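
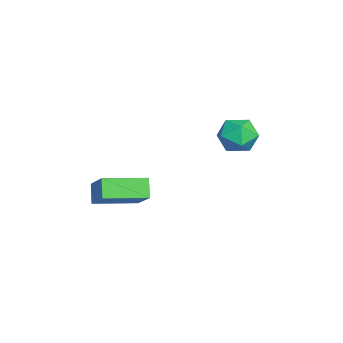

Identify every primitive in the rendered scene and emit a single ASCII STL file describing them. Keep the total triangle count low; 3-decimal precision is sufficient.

solid 
facet normal -0.742 -0.262 -0.617
outer loop
vertex -1.186 -2.953 2.888
vertex -1.57 -1.402 2.691
vertex -0.66 -2.906 2.235
endloop
endfacet
facet normal 0.238 -0.963 0.123
outer loop
vertex 0.61 -2.458 3.289
vertex -1.186 -2.953 2.888
vertex -0.66 -2.906 2.235
endloop
endfacet
facet normal -0.742 -0.262 -0.617
outer loop
vertex -0.66 -2.906 2.235
vertex -1.57 -1.402 2.691
vertex -1.044 -1.355 2.038
endloop
endfacet
facet normal 0.626 0.056 -0.778
outer loop
vertex -1.044 -1.355 2.038
vertex 0.61 -2.458 3.289
vertex -0.66 -2.906 2.235
endloop
endfacet
facet normal -0.626 -0.056 0.778
outer loop
vertex -1.186 -2.953 2.888
vertex -0.3 -0.954 3.745
vertex -1.57 -1.402 2.691
endloop
endfacet
facet normal 0.238 -0.963 0.123
outer loop
vertex 0.084 -2.505 3.942
vertex -1.186 -2.953 2.888
vertex 0.61 -2.458 3.289
endloop
endfacet
facet normal -0.626 -0.056 0.778
outer loop
vertex 0.084 -2.505 3.942
vertex -0.3 -0.954 3.745
vertex -1.186 -2.953 2.888
endloop
endfacet
facet normal -0.238 0.963 -0.123
outer loop
vertex -1.57 -1.402 2.691
vertex -0.3 -0.954 3.745
vertex -1.044 -1.355 2.038
endloop
endfacet
facet normal 0.626 0.056 -0.778
outer loop
vertex 0.226 -0.907 3.092
vertex 0.61 -2.458 3.289
vertex -1.044 -1.355 2.038
endloop
endfacet
facet normal -0.238 0.963 -0.123
outer loop
vertex -1.044 -1.355 2.038
vertex -0.3 -0.954 3.745
vertex 0.226 -0.907 3.092
endloop
endfacet
facet normal 0.742 0.262 0.617
outer loop
vertex 0.226 -0.907 3.092
vertex 0.084 -2.505 3.942
vertex 0.61 -2.458 3.289
endloop
endfacet
facet normal 0.742 0.262 0.617
outer loop
vertex -0.3 -0.954 3.745
vertex 0.084 -2.505 3.942
vertex 0.226 -0.907 3.092
endloop
endfacet
facet normal 0.021 0.929 -0.370
outer loop
vertex -3.605 2.488 3.191
vertex -4.322 2.664 3.592
vertex -3.584 2.799 3.972
endloop
endfacet
facet normal 0.682 0.673 -0.286
outer loop
vertex -3.605 2.488 3.191
vertex -3.584 2.799 3.972
vertex -3.062 2.177 3.753
endloop
endfacet
facet normal 0.738 0.077 -0.671
outer loop
vertex -3.605 2.488 3.191
vertex -3.062 2.177 3.753
vertex -3.477 1.658 3.237
endloop
endfacet
facet normal 0.112 -0.038 -0.993
outer loop
vertex -3.605 2.488 3.191
vertex -3.477 1.658 3.237
vertex -4.256 1.959 3.138
endloop
endfacet
facet normal -0.331 0.489 -0.807
outer loop
vertex -3.605 2.488 3.191
vertex -4.256 1.959 3.138
vertex -4.322 2.664 3.592
endloop
endfacet
facet normal 0.766 0.502 0.402
outer loop
vertex -3.062 2.177 3.753
vertex -3.584 2.799 3.972
vertex -3.444 2.161 4.502
endloop
endfacet
facet normal -0.304 0.915 0.265
outer loop
vertex -3.584 2.799 3.972
vertex -4.322 2.664 3.592
vertex -4.223 2.462 4.403
endloop
endfacet
facet normal -0.874 0.202 -0.441
outer loop
vertex -4.322 2.664 3.592
vertex -4.256 1.959 3.138
vertex -4.638 1.943 3.887
endloop
endfacet
facet normal -0.157 -0.651 -0.742
outer loop
vertex -4.256 1.959 3.138
vertex -3.477 1.658 3.237
vertex -4.116 1.321 3.668
endloop
endfacet
facet normal 0.857 -0.466 -0.221
outer loop
vertex -3.477 1.658 3.237
vertex -3.062 2.177 3.753
vertex -3.378 1.456 4.048
endloop
endfacet
facet normal -0.112 0.038 0.993
outer loop
vertex -4.095 1.632 4.449
vertex -3.444 2.161 4.502
vertex -4.223 2.462 4.403
endloop
endfacet
facet normal -0.738 -0.077 0.671
outer loop
vertex -4.095 1.632 4.449
vertex -4.223 2.462 4.403
vertex -4.638 1.943 3.887
endloop
endfacet
facet normal -0.682 -0.673 0.286
outer loop
vertex -4.095 1.632 4.449
vertex -4.638 1.943 3.887
vertex -4.116 1.321 3.668
endloop
endfacet
facet normal -0.021 -0.929 0.370
outer loop
vertex -4.095 1.632 4.449
vertex -4.116 1.321 3.668
vertex -3.378 1.456 4.048
endloop
endfacet
facet normal 0.331 -0.489 0.807
outer loop
vertex -4.095 1.632 4.449
vertex -3.378 1.456 4.048
vertex -3.444 2.161 4.502
endloop
endfacet
facet normal 0.157 0.651 0.742
outer loop
vertex -4.223 2.462 4.403
vertex -3.444 2.161 4.502
vertex -3.584 2.799 3.972
endloop
endfacet
facet normal -0.857 0.466 0.221
outer loop
vertex -4.638 1.943 3.887
vertex -4.223 2.462 4.403
vertex -4.322 2.664 3.592
endloop
endfacet
facet normal -0.766 -0.502 -0.402
outer loop
vertex -4.116 1.321 3.668
vertex -4.638 1.943 3.887
vertex -4.256 1.959 3.138
endloop
endfacet
facet normal 0.304 -0.915 -0.265
outer loop
vertex -3.378 1.456 4.048
vertex -4.116 1.321 3.668
vertex -3.477 1.658 3.237
endloop
endfacet
facet normal 0.874 -0.202 0.441
outer loop
vertex -3.444 2.161 4.502
vertex -3.378 1.456 4.048
vertex -3.062 2.177 3.753
endloop
endfacet

endsolid


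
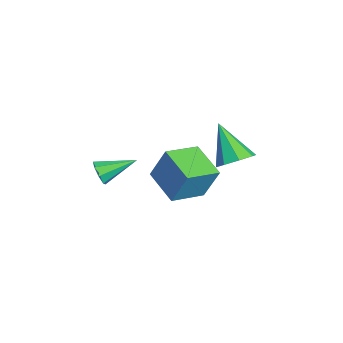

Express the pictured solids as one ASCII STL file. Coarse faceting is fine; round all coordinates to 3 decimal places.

solid 
facet normal -0.490 0.841 -0.229
outer loop
vertex -0.249 0.514 -0.863
vertex 1.303 1.257 -1.456
vertex -0.566 -0.111 -2.478
endloop
endfacet
facet normal -0.853 -0.408 0.325
outer loop
vertex 0.277 -1.557 -2.084
vertex -0.249 0.514 -0.863
vertex -0.566 -0.111 -2.478
endloop
endfacet
facet normal -0.490 0.841 -0.229
outer loop
vertex -0.566 -0.111 -2.478
vertex 1.303 1.257 -1.456
vertex 0.986 0.633 -3.07
endloop
endfacet
facet normal -0.180 -0.355 -0.917
outer loop
vertex 0.986 0.633 -3.07
vertex 0.277 -1.557 -2.084
vertex -0.566 -0.111 -2.478
endloop
endfacet
facet normal 0.180 0.355 0.917
outer loop
vertex -0.249 0.514 -0.863
vertex 2.146 -0.189 -1.062
vertex 1.303 1.257 -1.456
endloop
endfacet
facet normal -0.853 -0.408 0.325
outer loop
vertex 0.594 -0.933 -0.47
vertex -0.249 0.514 -0.863
vertex 0.277 -1.557 -2.084
endloop
endfacet
facet normal 0.180 0.354 0.918
outer loop
vertex 0.594 -0.933 -0.47
vertex 2.146 -0.189 -1.062
vertex -0.249 0.514 -0.863
endloop
endfacet
facet normal 0.853 0.408 -0.325
outer loop
vertex 1.303 1.257 -1.456
vertex 2.146 -0.189 -1.062
vertex 0.986 0.633 -3.07
endloop
endfacet
facet normal -0.181 -0.355 -0.917
outer loop
vertex 1.829 -0.814 -2.677
vertex 0.277 -1.557 -2.084
vertex 0.986 0.633 -3.07
endloop
endfacet
facet normal 0.853 0.408 -0.325
outer loop
vertex 0.986 0.633 -3.07
vertex 2.146 -0.189 -1.062
vertex 1.829 -0.814 -2.677
endloop
endfacet
facet normal 0.490 -0.841 0.229
outer loop
vertex 1.829 -0.814 -2.677
vertex 0.594 -0.933 -0.47
vertex 0.277 -1.557 -2.084
endloop
endfacet
facet normal 0.490 -0.841 0.229
outer loop
vertex 2.146 -0.189 -1.062
vertex 0.594 -0.933 -0.47
vertex 1.829 -0.814 -2.677
endloop
endfacet
facet normal 0.587 0.291 -0.755
outer loop
vertex -0.147 2.832 -1.578
vertex -0.521 2.187 -2.117
vertex -0.712 3.067 -1.927
endloop
endfacet
facet normal -0.119 0.723 0.680
outer loop
vertex -0.147 2.832 -1.578
vertex -0.712 3.067 -1.927
vertex -1.759 1.573 -0.523
endloop
endfacet
facet normal 0.587 0.291 -0.756
outer loop
vertex -0.712 3.067 -1.927
vertex -0.521 2.187 -2.117
vertex -1.165 2.786 -2.387
endloop
endfacet
facet normal -0.675 0.698 0.239
outer loop
vertex -0.712 3.067 -1.927
vertex -1.165 2.786 -2.387
vertex -1.759 1.573 -0.523
endloop
endfacet
facet normal 0.587 0.291 -0.755
outer loop
vertex -1.165 2.786 -2.387
vertex -0.521 2.187 -2.117
vertex -1.241 2.155 -2.689
endloop
endfacet
facet normal -0.964 0.201 -0.177
outer loop
vertex -1.165 2.786 -2.387
vertex -1.241 2.155 -2.689
vertex -1.759 1.573 -0.523
endloop
endfacet
facet normal 0.587 0.291 -0.755
outer loop
vertex -1.241 2.155 -2.689
vertex -0.521 2.187 -2.117
vertex -0.895 1.542 -2.656
endloop
endfacet
facet normal -0.816 -0.478 -0.324
outer loop
vertex -1.241 2.155 -2.689
vertex -0.895 1.542 -2.656
vertex -1.759 1.573 -0.523
endloop
endfacet
facet normal 0.587 0.291 -0.756
outer loop
vertex -0.895 1.542 -2.656
vertex -0.521 2.187 -2.117
vertex -0.33 1.307 -2.308
endloop
endfacet
facet normal -0.320 -0.940 -0.116
outer loop
vertex -0.895 1.542 -2.656
vertex -0.33 1.307 -2.308
vertex -1.759 1.573 -0.523
endloop
endfacet
facet normal 0.588 0.291 -0.755
outer loop
vertex -0.33 1.307 -2.308
vertex -0.521 2.187 -2.117
vertex 0.123 1.588 -1.847
endloop
endfacet
facet normal 0.236 -0.915 0.326
outer loop
vertex -0.33 1.307 -2.308
vertex 0.123 1.588 -1.847
vertex -1.759 1.573 -0.523
endloop
endfacet
facet normal 0.587 0.291 -0.755
outer loop
vertex 0.123 1.588 -1.847
vertex -0.521 2.187 -2.117
vertex 0.199 2.219 -1.545
endloop
endfacet
facet normal 0.525 -0.418 0.741
outer loop
vertex 0.123 1.588 -1.847
vertex 0.199 2.219 -1.545
vertex -1.759 1.573 -0.523
endloop
endfacet
facet normal 0.587 0.291 -0.755
outer loop
vertex 0.199 2.219 -1.545
vertex -0.521 2.187 -2.117
vertex -0.147 2.832 -1.578
endloop
endfacet
facet normal 0.378 0.261 0.888
outer loop
vertex 0.199 2.219 -1.545
vertex -0.147 2.832 -1.578
vertex -1.759 1.573 -0.523
endloop
endfacet
facet normal 0.058 -0.928 -0.368
outer loop
vertex 1.469 -3.503 -1.686
vertex 1.228 -3.734 -1.141
vertex 0.98 -3.53 -1.695
endloop
endfacet
facet normal -0.022 0.654 -0.756
outer loop
vertex 1.469 -3.503 -1.686
vertex 0.98 -3.53 -1.695
vertex 1.132 -2.166 -0.519
endloop
endfacet
facet normal 0.056 -0.929 -0.367
outer loop
vertex 0.98 -3.53 -1.695
vertex 1.228 -3.734 -1.141
vertex 0.636 -3.676 -1.378
endloop
endfacet
facet normal -0.689 0.516 -0.510
outer loop
vertex 0.98 -3.53 -1.695
vertex 0.636 -3.676 -1.378
vertex 1.132 -2.166 -0.519
endloop
endfacet
facet normal 0.056 -0.928 -0.367
outer loop
vertex 0.636 -3.676 -1.378
vertex 1.228 -3.734 -1.141
vertex 0.638 -3.856 -0.923
endloop
endfacet
facet normal -0.961 0.256 0.105
outer loop
vertex 0.636 -3.676 -1.378
vertex 0.638 -3.856 -0.923
vertex 1.132 -2.166 -0.519
endloop
endfacet
facet normal 0.056 -0.928 -0.368
outer loop
vertex 0.638 -3.856 -0.923
vertex 1.228 -3.734 -1.141
vertex 0.986 -3.965 -0.595
endloop
endfacet
facet normal -0.682 0.024 0.731
outer loop
vertex 0.638 -3.856 -0.923
vertex 0.986 -3.965 -0.595
vertex 1.132 -2.166 -0.519
endloop
endfacet
facet normal 0.055 -0.928 -0.368
outer loop
vertex 0.986 -3.965 -0.595
vertex 1.228 -3.734 -1.141
vertex 1.475 -3.939 -0.587
endloop
endfacet
facet normal -0.014 -0.041 0.999
outer loop
vertex 0.986 -3.965 -0.595
vertex 1.475 -3.939 -0.587
vertex 1.132 -2.166 -0.519
endloop
endfacet
facet normal 0.056 -0.928 -0.368
outer loop
vertex 1.475 -3.939 -0.587
vertex 1.228 -3.734 -1.141
vertex 1.819 -3.793 -0.903
endloop
endfacet
facet normal 0.651 0.097 0.753
outer loop
vertex 1.475 -3.939 -0.587
vertex 1.819 -3.793 -0.903
vertex 1.132 -2.166 -0.519
endloop
endfacet
facet normal 0.056 -0.928 -0.369
outer loop
vertex 1.819 -3.793 -0.903
vertex 1.228 -3.734 -1.141
vertex 1.817 -3.612 -1.359
endloop
endfacet
facet normal 0.924 0.357 0.138
outer loop
vertex 1.819 -3.793 -0.903
vertex 1.817 -3.612 -1.359
vertex 1.132 -2.166 -0.519
endloop
endfacet
facet normal 0.056 -0.928 -0.369
outer loop
vertex 1.817 -3.612 -1.359
vertex 1.228 -3.734 -1.141
vertex 1.469 -3.503 -1.686
endloop
endfacet
facet normal 0.644 0.589 -0.489
outer loop
vertex 1.817 -3.612 -1.359
vertex 1.469 -3.503 -1.686
vertex 1.132 -2.166 -0.519
endloop
endfacet

endsolid


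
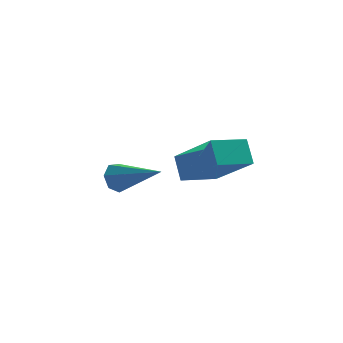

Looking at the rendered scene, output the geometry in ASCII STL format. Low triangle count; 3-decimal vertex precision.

solid 
facet normal -0.741 -0.647 0.179
outer loop
vertex 1.611 -0.842 2.527
vertex 1.32 -0.284 3.341
vertex 0.277 0.33 1.246
endloop
endfacet
facet normal 0.283 -0.542 -0.791
outer loop
vertex 1.3 1.224 0.999
vertex 1.611 -0.842 2.527
vertex 0.277 0.33 1.246
endloop
endfacet
facet normal -0.741 -0.647 0.179
outer loop
vertex 0.277 0.33 1.246
vertex 1.32 -0.284 3.341
vertex -0.014 0.889 2.06
endloop
endfacet
facet normal -0.609 0.535 -0.585
outer loop
vertex -0.014 0.889 2.06
vertex 1.3 1.224 0.999
vertex 0.277 0.33 1.246
endloop
endfacet
facet normal 0.609 -0.536 0.585
outer loop
vertex 1.611 -0.842 2.527
vertex 2.343 0.61 3.094
vertex 1.32 -0.284 3.341
endloop
endfacet
facet normal 0.283 -0.543 -0.791
outer loop
vertex 2.634 0.051 2.28
vertex 1.611 -0.842 2.527
vertex 1.3 1.224 0.999
endloop
endfacet
facet normal 0.609 -0.535 0.585
outer loop
vertex 2.634 0.051 2.28
vertex 2.343 0.61 3.094
vertex 1.611 -0.842 2.527
endloop
endfacet
facet normal -0.283 0.542 0.791
outer loop
vertex 1.32 -0.284 3.341
vertex 2.343 0.61 3.094
vertex -0.014 0.889 2.06
endloop
endfacet
facet normal -0.609 0.536 -0.585
outer loop
vertex 1.009 1.782 1.813
vertex 1.3 1.224 0.999
vertex -0.014 0.889 2.06
endloop
endfacet
facet normal -0.283 0.543 0.791
outer loop
vertex -0.014 0.889 2.06
vertex 2.343 0.61 3.094
vertex 1.009 1.782 1.813
endloop
endfacet
facet normal 0.741 0.647 -0.179
outer loop
vertex 1.009 1.782 1.813
vertex 2.634 0.051 2.28
vertex 1.3 1.224 0.999
endloop
endfacet
facet normal 0.741 0.647 -0.180
outer loop
vertex 2.343 0.61 3.094
vertex 2.634 0.051 2.28
vertex 1.009 1.782 1.813
endloop
endfacet
facet normal -0.835 0.403 -0.374
outer loop
vertex -2.16 4.192 -0.881
vertex -2.504 3.927 -0.398
vertex -2.214 4.509 -0.418
endloop
endfacet
facet normal 0.752 0.581 -0.310
outer loop
vertex -2.16 4.192 -0.881
vertex -2.214 4.509 -0.418
vertex -0.816 3.113 0.358
endloop
endfacet
facet normal -0.835 0.403 -0.373
outer loop
vertex -2.214 4.509 -0.418
vertex -2.504 3.927 -0.398
vertex -2.487 4.387 0.061
endloop
endfacet
facet normal 0.483 0.742 0.464
outer loop
vertex -2.214 4.509 -0.418
vertex -2.487 4.387 0.061
vertex -0.816 3.113 0.358
endloop
endfacet
facet normal -0.836 0.403 -0.373
outer loop
vertex -2.487 4.387 0.061
vertex -2.504 3.927 -0.398
vertex -2.772 3.919 0.194
endloop
endfacet
facet normal 0.026 0.259 0.966
outer loop
vertex -2.487 4.387 0.061
vertex -2.772 3.919 0.194
vertex -0.816 3.113 0.358
endloop
endfacet
facet normal -0.836 0.402 -0.373
outer loop
vertex -2.772 3.919 0.194
vertex -2.504 3.927 -0.398
vertex -2.855 3.457 -0.118
endloop
endfacet
facet normal -0.276 -0.503 0.819
outer loop
vertex -2.772 3.919 0.194
vertex -2.855 3.457 -0.118
vertex -0.816 3.113 0.358
endloop
endfacet
facet normal -0.836 0.403 -0.373
outer loop
vertex -2.855 3.457 -0.118
vertex -2.504 3.927 -0.398
vertex -2.674 3.349 -0.641
endloop
endfacet
facet normal -0.195 -0.972 0.133
outer loop
vertex -2.855 3.457 -0.118
vertex -2.674 3.349 -0.641
vertex -0.816 3.113 0.358
endloop
endfacet
facet normal -0.835 0.403 -0.374
outer loop
vertex -2.674 3.349 -0.641
vertex -2.504 3.927 -0.398
vertex -2.364 3.676 -0.981
endloop
endfacet
facet normal 0.208 -0.793 -0.573
outer loop
vertex -2.674 3.349 -0.641
vertex -2.364 3.676 -0.981
vertex -0.816 3.113 0.358
endloop
endfacet
facet normal -0.835 0.403 -0.374
outer loop
vertex -2.364 3.676 -0.981
vertex -2.504 3.927 -0.398
vertex -2.16 4.192 -0.881
endloop
endfacet
facet normal 0.630 -0.100 -0.770
outer loop
vertex -2.364 3.676 -0.981
vertex -2.16 4.192 -0.881
vertex -0.816 3.113 0.358
endloop
endfacet

endsolid


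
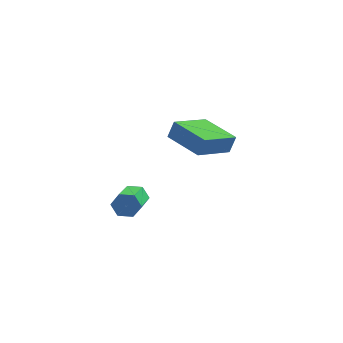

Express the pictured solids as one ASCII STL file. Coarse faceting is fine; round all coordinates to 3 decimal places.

solid 
facet normal -0.696 0.704 0.141
outer loop
vertex 2.602 1.853 -1.141
vertex 3.903 3.252 -1.699
vertex 2.324 1.757 -2.034
endloop
endfacet
facet normal -0.654 -0.703 0.279
outer loop
vertex 3.737 0.328 -2.321
vertex 2.602 1.853 -1.141
vertex 2.324 1.757 -2.034
endloop
endfacet
facet normal -0.696 0.704 0.141
outer loop
vertex 2.324 1.757 -2.034
vertex 3.903 3.252 -1.699
vertex 3.625 3.156 -2.591
endloop
endfacet
facet normal -0.296 -0.102 -0.950
outer loop
vertex 3.625 3.156 -2.591
vertex 3.737 0.328 -2.321
vertex 2.324 1.757 -2.034
endloop
endfacet
facet normal 0.297 0.103 0.949
outer loop
vertex 2.602 1.853 -1.141
vertex 5.316 1.823 -1.986
vertex 3.903 3.252 -1.699
endloop
endfacet
facet normal -0.654 -0.703 0.279
outer loop
vertex 4.015 0.424 -1.429
vertex 2.602 1.853 -1.141
vertex 3.737 0.328 -2.321
endloop
endfacet
facet normal 0.297 0.102 0.949
outer loop
vertex 4.015 0.424 -1.429
vertex 5.316 1.823 -1.986
vertex 2.602 1.853 -1.141
endloop
endfacet
facet normal 0.654 0.703 -0.279
outer loop
vertex 3.903 3.252 -1.699
vertex 5.316 1.823 -1.986
vertex 3.625 3.156 -2.591
endloop
endfacet
facet normal -0.297 -0.102 -0.949
outer loop
vertex 5.038 1.727 -2.879
vertex 3.737 0.328 -2.321
vertex 3.625 3.156 -2.591
endloop
endfacet
facet normal 0.654 0.703 -0.279
outer loop
vertex 3.625 3.156 -2.591
vertex 5.316 1.823 -1.986
vertex 5.038 1.727 -2.879
endloop
endfacet
facet normal 0.696 -0.704 -0.141
outer loop
vertex 5.038 1.727 -2.879
vertex 4.015 0.424 -1.429
vertex 3.737 0.328 -2.321
endloop
endfacet
facet normal 0.696 -0.704 -0.141
outer loop
vertex 5.316 1.823 -1.986
vertex 4.015 0.424 -1.429
vertex 5.038 1.727 -2.879
endloop
endfacet
facet normal 0.081 0.944 -0.320
outer loop
vertex 1.491 -2.038 -4.261
vertex 1.181 -1.831 -3.728
vertex 1.829 -1.886 -3.727
endloop
endfacet
facet normal 0.850 -0.234 -0.472
outer loop
vertex 1.491 -2.038 -4.261
vertex 1.829 -1.886 -3.727
vertex 1.328 -3.916 -3.625
endloop
endfacet
facet normal 0.850 -0.234 -0.472
outer loop
vertex 1.328 -3.916 -3.625
vertex 1.829 -1.886 -3.727
vertex 1.666 -3.765 -3.091
endloop
endfacet
facet normal -0.082 -0.944 0.319
outer loop
vertex 1.328 -3.916 -3.625
vertex 1.666 -3.765 -3.091
vertex 1.019 -3.709 -3.092
endloop
endfacet
facet normal 0.081 0.944 -0.320
outer loop
vertex 1.829 -1.886 -3.727
vertex 1.181 -1.831 -3.728
vertex 1.52 -1.679 -3.194
endloop
endfacet
facet normal 0.876 0.085 0.475
outer loop
vertex 1.829 -1.886 -3.727
vertex 1.52 -1.679 -3.194
vertex 1.666 -3.765 -3.091
endloop
endfacet
facet normal 0.876 0.085 0.475
outer loop
vertex 1.666 -3.765 -3.091
vertex 1.52 -1.679 -3.194
vertex 1.357 -3.558 -2.558
endloop
endfacet
facet normal -0.082 -0.944 0.319
outer loop
vertex 1.666 -3.765 -3.091
vertex 1.357 -3.558 -2.558
vertex 1.019 -3.709 -3.092
endloop
endfacet
facet normal 0.081 0.944 -0.320
outer loop
vertex 1.52 -1.679 -3.194
vertex 1.181 -1.831 -3.728
vertex 0.872 -1.624 -3.195
endloop
endfacet
facet normal 0.026 0.319 0.948
outer loop
vertex 1.52 -1.679 -3.194
vertex 0.872 -1.624 -3.195
vertex 1.357 -3.558 -2.558
endloop
endfacet
facet normal 0.026 0.319 0.948
outer loop
vertex 1.357 -3.558 -2.558
vertex 0.872 -1.624 -3.195
vertex 0.709 -3.502 -2.559
endloop
endfacet
facet normal -0.082 -0.944 0.319
outer loop
vertex 1.357 -3.558 -2.558
vertex 0.709 -3.502 -2.559
vertex 1.019 -3.709 -3.092
endloop
endfacet
facet normal 0.082 0.944 -0.319
outer loop
vertex 0.872 -1.624 -3.195
vertex 1.181 -1.831 -3.728
vertex 0.534 -1.775 -3.729
endloop
endfacet
facet normal -0.850 0.234 0.472
outer loop
vertex 0.872 -1.624 -3.195
vertex 0.534 -1.775 -3.729
vertex 0.709 -3.502 -2.559
endloop
endfacet
facet normal -0.850 0.233 0.472
outer loop
vertex 0.709 -3.502 -2.559
vertex 0.534 -1.775 -3.729
vertex 0.371 -3.654 -3.093
endloop
endfacet
facet normal -0.081 -0.944 0.320
outer loop
vertex 0.709 -3.502 -2.559
vertex 0.371 -3.654 -3.093
vertex 1.019 -3.709 -3.092
endloop
endfacet
facet normal 0.082 0.944 -0.319
outer loop
vertex 0.534 -1.775 -3.729
vertex 1.181 -1.831 -3.728
vertex 0.843 -1.982 -4.262
endloop
endfacet
facet normal -0.876 -0.085 -0.475
outer loop
vertex 0.534 -1.775 -3.729
vertex 0.843 -1.982 -4.262
vertex 0.371 -3.654 -3.093
endloop
endfacet
facet normal -0.876 -0.085 -0.475
outer loop
vertex 0.371 -3.654 -3.093
vertex 0.843 -1.982 -4.262
vertex 0.68 -3.861 -3.626
endloop
endfacet
facet normal -0.081 -0.944 0.320
outer loop
vertex 0.371 -3.654 -3.093
vertex 0.68 -3.861 -3.626
vertex 1.019 -3.709 -3.092
endloop
endfacet
facet normal 0.082 0.944 -0.319
outer loop
vertex 0.843 -1.982 -4.262
vertex 1.181 -1.831 -3.728
vertex 1.491 -2.038 -4.261
endloop
endfacet
facet normal -0.026 -0.318 -0.948
outer loop
vertex 0.843 -1.982 -4.262
vertex 1.491 -2.038 -4.261
vertex 0.68 -3.861 -3.626
endloop
endfacet
facet normal -0.026 -0.319 -0.948
outer loop
vertex 0.68 -3.861 -3.626
vertex 1.491 -2.038 -4.261
vertex 1.328 -3.916 -3.625
endloop
endfacet
facet normal -0.081 -0.944 0.320
outer loop
vertex 0.68 -3.861 -3.626
vertex 1.328 -3.916 -3.625
vertex 1.019 -3.709 -3.092
endloop
endfacet

endsolid


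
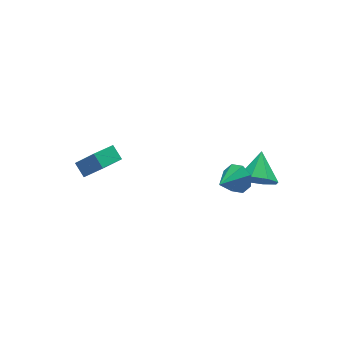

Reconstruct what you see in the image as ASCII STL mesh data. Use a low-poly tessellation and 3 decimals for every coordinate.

solid 
facet normal -0.469 0.460 -0.754
outer loop
vertex -4.845 2.46 0.024
vertex -3.595 3.033 -0.404
vertex -4.698 1.745 -0.503
endloop
endfacet
facet normal -0.868 -0.398 0.297
outer loop
vertex -3.985 1.047 0.644
vertex -4.845 2.46 0.024
vertex -4.698 1.745 -0.503
endloop
endfacet
facet normal -0.469 0.460 -0.754
outer loop
vertex -4.698 1.745 -0.503
vertex -3.595 3.033 -0.404
vertex -3.448 2.318 -0.931
endloop
endfacet
facet normal 0.164 -0.794 -0.585
outer loop
vertex -3.448 2.318 -0.931
vertex -3.985 1.047 0.644
vertex -4.698 1.745 -0.503
endloop
endfacet
facet normal -0.164 0.794 0.585
outer loop
vertex -4.845 2.46 0.024
vertex -2.882 2.335 0.743
vertex -3.595 3.033 -0.404
endloop
endfacet
facet normal -0.868 -0.398 0.297
outer loop
vertex -4.132 1.762 1.171
vertex -4.845 2.46 0.024
vertex -3.985 1.047 0.644
endloop
endfacet
facet normal -0.164 0.794 0.585
outer loop
vertex -4.132 1.762 1.171
vertex -2.882 2.335 0.743
vertex -4.845 2.46 0.024
endloop
endfacet
facet normal 0.868 0.398 -0.297
outer loop
vertex -3.595 3.033 -0.404
vertex -2.882 2.335 0.743
vertex -3.448 2.318 -0.931
endloop
endfacet
facet normal 0.164 -0.794 -0.585
outer loop
vertex -2.735 1.62 0.216
vertex -3.985 1.047 0.644
vertex -3.448 2.318 -0.931
endloop
endfacet
facet normal 0.868 0.398 -0.297
outer loop
vertex -3.448 2.318 -0.931
vertex -2.882 2.335 0.743
vertex -2.735 1.62 0.216
endloop
endfacet
facet normal 0.469 -0.460 0.754
outer loop
vertex -2.735 1.62 0.216
vertex -4.132 1.762 1.171
vertex -3.985 1.047 0.644
endloop
endfacet
facet normal 0.469 -0.460 0.754
outer loop
vertex -2.882 2.335 0.743
vertex -4.132 1.762 1.171
vertex -2.735 1.62 0.216
endloop
endfacet
facet normal -0.490 -0.694 -0.528
outer loop
vertex 3.062 -3.625 0.864
vertex 2.293 -2.936 0.672
vertex 3.188 -3.203 0.192
endloop
endfacet
facet normal 0.988 -0.075 0.138
outer loop
vertex 3.062 -3.625 0.864
vertex 3.188 -3.203 0.192
vertex 3.107 -1.784 1.548
endloop
endfacet
facet normal -0.490 -0.693 -0.528
outer loop
vertex 3.188 -3.203 0.192
vertex 2.293 -2.936 0.672
vertex 2.79 -2.624 -0.199
endloop
endfacet
facet normal 0.867 0.370 -0.335
outer loop
vertex 3.188 -3.203 0.192
vertex 2.79 -2.624 -0.199
vertex 3.107 -1.784 1.548
endloop
endfacet
facet normal -0.490 -0.694 -0.528
outer loop
vertex 2.79 -2.624 -0.199
vertex 2.293 -2.936 0.672
vertex 2.101 -2.228 -0.08
endloop
endfacet
facet normal 0.383 0.803 -0.456
outer loop
vertex 2.79 -2.624 -0.199
vertex 2.101 -2.228 -0.08
vertex 3.107 -1.784 1.548
endloop
endfacet
facet normal -0.490 -0.694 -0.528
outer loop
vertex 2.101 -2.228 -0.08
vertex 2.293 -2.936 0.672
vertex 1.525 -2.247 0.48
endloop
endfacet
facet normal -0.181 0.971 -0.153
outer loop
vertex 2.101 -2.228 -0.08
vertex 1.525 -2.247 0.48
vertex 3.107 -1.784 1.548
endloop
endfacet
facet normal -0.490 -0.693 -0.528
outer loop
vertex 1.525 -2.247 0.48
vertex 2.293 -2.936 0.672
vertex 1.398 -2.669 1.152
endloop
endfacet
facet normal -0.493 0.776 0.394
outer loop
vertex 1.525 -2.247 0.48
vertex 1.398 -2.669 1.152
vertex 3.107 -1.784 1.548
endloop
endfacet
facet normal -0.490 -0.694 -0.527
outer loop
vertex 1.398 -2.669 1.152
vertex 2.293 -2.936 0.672
vertex 1.796 -3.247 1.543
endloop
endfacet
facet normal -0.372 0.330 0.867
outer loop
vertex 1.398 -2.669 1.152
vertex 1.796 -3.247 1.543
vertex 3.107 -1.784 1.548
endloop
endfacet
facet normal -0.491 -0.694 -0.528
outer loop
vertex 1.796 -3.247 1.543
vertex 2.293 -2.936 0.672
vertex 2.485 -3.643 1.423
endloop
endfacet
facet normal 0.112 -0.104 0.988
outer loop
vertex 1.796 -3.247 1.543
vertex 2.485 -3.643 1.423
vertex 3.107 -1.784 1.548
endloop
endfacet
facet normal -0.490 -0.694 -0.528
outer loop
vertex 2.485 -3.643 1.423
vertex 2.293 -2.936 0.672
vertex 3.062 -3.625 0.864
endloop
endfacet
facet normal 0.674 -0.272 0.687
outer loop
vertex 2.485 -3.643 1.423
vertex 3.062 -3.625 0.864
vertex 3.107 -1.784 1.548
endloop
endfacet
facet normal 0.809 0.383 -0.446
outer loop
vertex 1.507 -3.758 2.339
vertex 1.025 -3.32 1.841
vertex 1.369 -3.192 2.574
endloop
endfacet
facet normal 0.127 -0.354 0.927
outer loop
vertex 1.507 -3.758 2.339
vertex 1.369 -3.192 2.574
vertex -0.205 -3.9 2.519
endloop
endfacet
facet normal 0.810 0.380 -0.447
outer loop
vertex 1.369 -3.192 2.574
vertex 1.025 -3.32 1.841
vertex 1.031 -2.701 2.378
endloop
endfacet
facet normal -0.156 0.272 0.950
outer loop
vertex 1.369 -3.192 2.574
vertex 1.031 -2.701 2.378
vertex -0.205 -3.9 2.519
endloop
endfacet
facet normal 0.809 0.380 -0.447
outer loop
vertex 1.031 -2.701 2.378
vertex 1.025 -3.32 1.841
vertex 0.689 -2.573 1.868
endloop
endfacet
facet normal -0.557 0.637 0.533
outer loop
vertex 1.031 -2.701 2.378
vertex 0.689 -2.573 1.868
vertex -0.205 -3.9 2.519
endloop
endfacet
facet normal 0.810 0.380 -0.447
outer loop
vertex 0.689 -2.573 1.868
vertex 1.025 -3.32 1.841
vertex 0.544 -2.882 1.342
endloop
endfacet
facet normal -0.844 0.530 -0.079
outer loop
vertex 0.689 -2.573 1.868
vertex 0.544 -2.882 1.342
vertex -0.205 -3.9 2.519
endloop
endfacet
facet normal 0.810 0.381 -0.446
outer loop
vertex 0.544 -2.882 1.342
vertex 1.025 -3.32 1.841
vertex 0.681 -3.448 1.107
endloop
endfacet
facet normal -0.849 0.014 -0.528
outer loop
vertex 0.544 -2.882 1.342
vertex 0.681 -3.448 1.107
vertex -0.205 -3.9 2.519
endloop
endfacet
facet normal 0.810 0.381 -0.446
outer loop
vertex 0.681 -3.448 1.107
vertex 1.025 -3.32 1.841
vertex 1.02 -3.939 1.303
endloop
endfacet
facet normal -0.567 -0.612 -0.552
outer loop
vertex 0.681 -3.448 1.107
vertex 1.02 -3.939 1.303
vertex -0.205 -3.9 2.519
endloop
endfacet
facet normal 0.809 0.381 -0.446
outer loop
vertex 1.02 -3.939 1.303
vertex 1.025 -3.32 1.841
vertex 1.362 -4.068 1.813
endloop
endfacet
facet normal -0.166 -0.977 -0.136
outer loop
vertex 1.02 -3.939 1.303
vertex 1.362 -4.068 1.813
vertex -0.205 -3.9 2.519
endloop
endfacet
facet normal 0.809 0.381 -0.448
outer loop
vertex 1.362 -4.068 1.813
vertex 1.025 -3.32 1.841
vertex 1.507 -3.758 2.339
endloop
endfacet
facet normal 0.122 -0.869 0.479
outer loop
vertex 1.362 -4.068 1.813
vertex 1.507 -3.758 2.339
vertex -0.205 -3.9 2.519
endloop
endfacet

endsolid


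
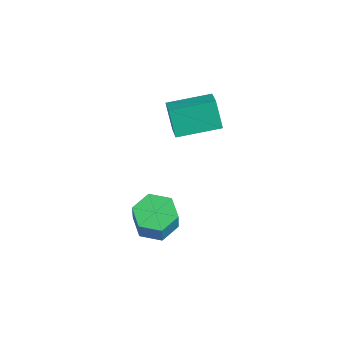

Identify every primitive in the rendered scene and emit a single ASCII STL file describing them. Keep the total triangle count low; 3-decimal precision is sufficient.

solid 
facet normal -0.856 0.309 -0.415
outer loop
vertex -2.863 -1.199 3.619
vertex -2.271 0.836 3.913
vertex -2.19 -1.194 2.233
endloop
endfacet
facet normal -0.276 -0.951 -0.137
outer loop
vertex -1.129 -1.576 2.747
vertex -2.863 -1.199 3.619
vertex -2.19 -1.194 2.233
endloop
endfacet
facet normal -0.856 0.309 -0.414
outer loop
vertex -2.19 -1.194 2.233
vertex -2.271 0.836 3.913
vertex -1.599 0.842 2.528
endloop
endfacet
facet normal 0.437 0.003 -0.899
outer loop
vertex -1.599 0.842 2.528
vertex -1.129 -1.576 2.747
vertex -2.19 -1.194 2.233
endloop
endfacet
facet normal -0.437 -0.003 0.900
outer loop
vertex -2.863 -1.199 3.619
vertex -1.21 0.454 4.427
vertex -2.271 0.836 3.913
endloop
endfacet
facet normal -0.276 -0.951 -0.138
outer loop
vertex -1.801 -1.582 4.132
vertex -2.863 -1.199 3.619
vertex -1.129 -1.576 2.747
endloop
endfacet
facet normal -0.436 -0.004 0.900
outer loop
vertex -1.801 -1.582 4.132
vertex -1.21 0.454 4.427
vertex -2.863 -1.199 3.619
endloop
endfacet
facet normal 0.276 0.951 0.138
outer loop
vertex -2.271 0.836 3.913
vertex -1.21 0.454 4.427
vertex -1.599 0.842 2.528
endloop
endfacet
facet normal 0.436 0.003 -0.900
outer loop
vertex -0.537 0.459 3.041
vertex -1.129 -1.576 2.747
vertex -1.599 0.842 2.528
endloop
endfacet
facet normal 0.276 0.951 0.138
outer loop
vertex -1.599 0.842 2.528
vertex -1.21 0.454 4.427
vertex -0.537 0.459 3.041
endloop
endfacet
facet normal 0.856 -0.309 0.414
outer loop
vertex -0.537 0.459 3.041
vertex -1.801 -1.582 4.132
vertex -1.129 -1.576 2.747
endloop
endfacet
facet normal 0.856 -0.309 0.415
outer loop
vertex -1.21 0.454 4.427
vertex -1.801 -1.582 4.132
vertex -0.537 0.459 3.041
endloop
endfacet
facet normal -0.362 0.190 -0.912
outer loop
vertex -0.032 -1.986 -2.733
vertex -0.704 -2.8 -2.636
vertex -0.996 -1.832 -2.318
endloop
endfacet
facet normal 0.207 0.971 0.121
outer loop
vertex -0.032 -1.986 -2.733
vertex -0.996 -1.832 -2.318
vertex 0.536 -2.285 -1.3
endloop
endfacet
facet normal 0.207 0.971 0.121
outer loop
vertex 0.536 -2.285 -1.3
vertex -0.996 -1.832 -2.318
vertex -0.428 -2.131 -0.886
endloop
endfacet
facet normal 0.362 -0.191 0.913
outer loop
vertex 0.536 -2.285 -1.3
vertex -0.428 -2.131 -0.886
vertex -0.136 -3.1 -1.204
endloop
endfacet
facet normal -0.361 0.191 -0.913
outer loop
vertex -0.996 -1.832 -2.318
vertex -0.704 -2.8 -2.636
vertex -1.668 -2.646 -2.222
endloop
endfacet
facet normal -0.684 0.611 0.399
outer loop
vertex -0.996 -1.832 -2.318
vertex -1.668 -2.646 -2.222
vertex -0.428 -2.131 -0.886
endloop
endfacet
facet normal -0.684 0.611 0.399
outer loop
vertex -0.428 -2.131 -0.886
vertex -1.668 -2.646 -2.222
vertex -1.099 -2.946 -0.789
endloop
endfacet
facet normal 0.363 -0.190 0.912
outer loop
vertex -0.428 -2.131 -0.886
vertex -1.099 -2.946 -0.789
vertex -0.136 -3.1 -1.204
endloop
endfacet
facet normal -0.362 0.191 -0.913
outer loop
vertex -1.668 -2.646 -2.222
vertex -0.704 -2.8 -2.636
vertex -1.376 -3.615 -2.54
endloop
endfacet
facet normal -0.891 -0.360 0.278
outer loop
vertex -1.668 -2.646 -2.222
vertex -1.376 -3.615 -2.54
vertex -1.099 -2.946 -0.789
endloop
endfacet
facet normal -0.891 -0.359 0.278
outer loop
vertex -1.099 -2.946 -0.789
vertex -1.376 -3.615 -2.54
vertex -0.808 -3.914 -1.107
endloop
endfacet
facet normal 0.363 -0.191 0.912
outer loop
vertex -1.099 -2.946 -0.789
vertex -0.808 -3.914 -1.107
vertex -0.136 -3.1 -1.204
endloop
endfacet
facet normal -0.362 0.191 -0.913
outer loop
vertex -1.376 -3.615 -2.54
vertex -0.704 -2.8 -2.636
vertex -0.412 -3.769 -2.954
endloop
endfacet
facet normal -0.207 -0.971 -0.121
outer loop
vertex -1.376 -3.615 -2.54
vertex -0.412 -3.769 -2.954
vertex -0.808 -3.914 -1.107
endloop
endfacet
facet normal -0.207 -0.971 -0.121
outer loop
vertex -0.808 -3.914 -1.107
vertex -0.412 -3.769 -2.954
vertex 0.156 -4.068 -1.522
endloop
endfacet
facet normal 0.362 -0.190 0.912
outer loop
vertex -0.808 -3.914 -1.107
vertex 0.156 -4.068 -1.522
vertex -0.136 -3.1 -1.204
endloop
endfacet
facet normal -0.363 0.190 -0.912
outer loop
vertex -0.412 -3.769 -2.954
vertex -0.704 -2.8 -2.636
vertex 0.259 -2.954 -3.051
endloop
endfacet
facet normal 0.684 -0.611 -0.399
outer loop
vertex -0.412 -3.769 -2.954
vertex 0.259 -2.954 -3.051
vertex 0.156 -4.068 -1.522
endloop
endfacet
facet normal 0.683 -0.611 -0.399
outer loop
vertex 0.156 -4.068 -1.522
vertex 0.259 -2.954 -3.051
vertex 0.828 -3.254 -1.618
endloop
endfacet
facet normal 0.361 -0.191 0.913
outer loop
vertex 0.156 -4.068 -1.522
vertex 0.828 -3.254 -1.618
vertex -0.136 -3.1 -1.204
endloop
endfacet
facet normal -0.363 0.191 -0.912
outer loop
vertex 0.259 -2.954 -3.051
vertex -0.704 -2.8 -2.636
vertex -0.032 -1.986 -2.733
endloop
endfacet
facet normal 0.891 0.359 -0.278
outer loop
vertex 0.259 -2.954 -3.051
vertex -0.032 -1.986 -2.733
vertex 0.828 -3.254 -1.618
endloop
endfacet
facet normal 0.891 0.360 -0.278
outer loop
vertex 0.828 -3.254 -1.618
vertex -0.032 -1.986 -2.733
vertex 0.536 -2.285 -1.3
endloop
endfacet
facet normal 0.362 -0.191 0.913
outer loop
vertex 0.828 -3.254 -1.618
vertex 0.536 -2.285 -1.3
vertex -0.136 -3.1 -1.204
endloop
endfacet

endsolid


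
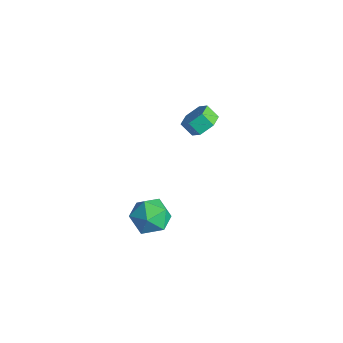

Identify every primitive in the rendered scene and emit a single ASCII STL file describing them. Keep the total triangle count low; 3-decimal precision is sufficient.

solid 
facet normal 0.622 0.353 -0.698
outer loop
vertex -3.073 2.999 -2.039
vertex -3.666 3.739 -2.193
vertex -2.969 3.81 -1.536
endloop
endfacet
facet normal 0.775 -0.402 0.487
outer loop
vertex -3.073 2.999 -2.039
vertex -2.969 3.81 -1.536
vertex -3.702 2.642 -1.333
endloop
endfacet
facet normal 0.775 -0.402 0.487
outer loop
vertex -3.702 2.642 -1.333
vertex -2.969 3.81 -1.536
vertex -3.598 3.453 -0.83
endloop
endfacet
facet normal -0.623 -0.353 0.698
outer loop
vertex -3.702 2.642 -1.333
vertex -3.598 3.453 -0.83
vertex -4.294 3.381 -1.487
endloop
endfacet
facet normal 0.622 0.353 -0.698
outer loop
vertex -2.969 3.81 -1.536
vertex -3.666 3.739 -2.193
vertex -3.562 4.55 -1.69
endloop
endfacet
facet normal 0.481 0.531 0.697
outer loop
vertex -2.969 3.81 -1.536
vertex -3.562 4.55 -1.69
vertex -3.598 3.453 -0.83
endloop
endfacet
facet normal 0.481 0.531 0.698
outer loop
vertex -3.598 3.453 -0.83
vertex -3.562 4.55 -1.69
vertex -4.191 4.192 -0.984
endloop
endfacet
facet normal -0.622 -0.354 0.698
outer loop
vertex -3.598 3.453 -0.83
vertex -4.191 4.192 -0.984
vertex -4.294 3.381 -1.487
endloop
endfacet
facet normal 0.623 0.353 -0.698
outer loop
vertex -3.562 4.55 -1.69
vertex -3.666 3.739 -2.193
vertex -4.258 4.478 -2.347
endloop
endfacet
facet normal -0.295 0.932 0.210
outer loop
vertex -3.562 4.55 -1.69
vertex -4.258 4.478 -2.347
vertex -4.191 4.192 -0.984
endloop
endfacet
facet normal -0.293 0.933 0.210
outer loop
vertex -4.191 4.192 -0.984
vertex -4.258 4.478 -2.347
vertex -4.887 4.121 -1.641
endloop
endfacet
facet normal -0.623 -0.354 0.698
outer loop
vertex -4.191 4.192 -0.984
vertex -4.887 4.121 -1.641
vertex -4.294 3.381 -1.487
endloop
endfacet
facet normal 0.623 0.353 -0.698
outer loop
vertex -4.258 4.478 -2.347
vertex -3.666 3.739 -2.193
vertex -4.362 3.667 -2.85
endloop
endfacet
facet normal -0.775 0.402 -0.487
outer loop
vertex -4.258 4.478 -2.347
vertex -4.362 3.667 -2.85
vertex -4.887 4.121 -1.641
endloop
endfacet
facet normal -0.775 0.402 -0.487
outer loop
vertex -4.887 4.121 -1.641
vertex -4.362 3.667 -2.85
vertex -4.991 3.31 -2.144
endloop
endfacet
facet normal -0.622 -0.353 0.698
outer loop
vertex -4.887 4.121 -1.641
vertex -4.991 3.31 -2.144
vertex -4.294 3.381 -1.487
endloop
endfacet
facet normal 0.622 0.354 -0.698
outer loop
vertex -4.362 3.667 -2.85
vertex -3.666 3.739 -2.193
vertex -3.769 2.928 -2.696
endloop
endfacet
facet normal -0.481 -0.531 -0.697
outer loop
vertex -4.362 3.667 -2.85
vertex -3.769 2.928 -2.696
vertex -4.991 3.31 -2.144
endloop
endfacet
facet normal -0.481 -0.531 -0.698
outer loop
vertex -4.991 3.31 -2.144
vertex -3.769 2.928 -2.696
vertex -4.398 2.57 -1.99
endloop
endfacet
facet normal -0.622 -0.353 0.698
outer loop
vertex -4.991 3.31 -2.144
vertex -4.398 2.57 -1.99
vertex -4.294 3.381 -1.487
endloop
endfacet
facet normal 0.623 0.354 -0.698
outer loop
vertex -3.769 2.928 -2.696
vertex -3.666 3.739 -2.193
vertex -3.073 2.999 -2.039
endloop
endfacet
facet normal 0.294 -0.932 -0.211
outer loop
vertex -3.769 2.928 -2.696
vertex -3.073 2.999 -2.039
vertex -4.398 2.57 -1.99
endloop
endfacet
facet normal 0.294 -0.933 -0.209
outer loop
vertex -4.398 2.57 -1.99
vertex -3.073 2.999 -2.039
vertex -3.702 2.642 -1.333
endloop
endfacet
facet normal -0.623 -0.353 0.698
outer loop
vertex -4.398 2.57 -1.99
vertex -3.702 2.642 -1.333
vertex -4.294 3.381 -1.487
endloop
endfacet
facet normal -0.861 0.508 -0.013
outer loop
vertex 1.144 -2.753 -1.753
vertex 0.699 -3.485 -0.884
vertex 1.296 -2.466 -0.577
endloop
endfacet
facet normal -0.313 0.931 -0.187
outer loop
vertex 1.144 -2.753 -1.753
vertex 1.296 -2.466 -0.577
vertex 2.214 -2.316 -1.366
endloop
endfacet
facet normal 0.009 0.651 -0.759
outer loop
vertex 1.144 -2.753 -1.753
vertex 2.214 -2.316 -1.366
vertex 2.185 -3.241 -2.16
endloop
endfacet
facet normal -0.341 0.055 -0.938
outer loop
vertex 1.144 -2.753 -1.753
vertex 2.185 -3.241 -2.16
vertex 1.249 -3.963 -1.862
endloop
endfacet
facet normal -0.878 -0.033 -0.478
outer loop
vertex 1.144 -2.753 -1.753
vertex 1.249 -3.963 -1.862
vertex 0.699 -3.485 -0.884
endloop
endfacet
facet normal 0.153 0.923 0.354
outer loop
vertex 2.214 -2.316 -1.366
vertex 1.296 -2.466 -0.577
vertex 2.431 -2.777 -0.258
endloop
endfacet
facet normal -0.734 0.238 0.636
outer loop
vertex 1.296 -2.466 -0.577
vertex 0.699 -3.485 -0.884
vertex 1.495 -3.499 0.04
endloop
endfacet
facet normal -0.761 -0.638 -0.116
outer loop
vertex 0.699 -3.485 -0.884
vertex 1.249 -3.963 -1.862
vertex 1.466 -4.424 -0.754
endloop
endfacet
facet normal 0.107 -0.495 -0.863
outer loop
vertex 1.249 -3.963 -1.862
vertex 2.185 -3.241 -2.16
vertex 2.384 -4.274 -1.543
endloop
endfacet
facet normal 0.672 0.470 -0.572
outer loop
vertex 2.185 -3.241 -2.16
vertex 2.214 -2.316 -1.366
vertex 2.981 -3.255 -1.236
endloop
endfacet
facet normal 0.341 -0.055 0.938
outer loop
vertex 2.536 -3.987 -0.367
vertex 2.431 -2.777 -0.258
vertex 1.495 -3.499 0.04
endloop
endfacet
facet normal -0.009 -0.651 0.759
outer loop
vertex 2.536 -3.987 -0.367
vertex 1.495 -3.499 0.04
vertex 1.466 -4.424 -0.754
endloop
endfacet
facet normal 0.313 -0.931 0.187
outer loop
vertex 2.536 -3.987 -0.367
vertex 1.466 -4.424 -0.754
vertex 2.384 -4.274 -1.543
endloop
endfacet
facet normal 0.861 -0.508 0.013
outer loop
vertex 2.536 -3.987 -0.367
vertex 2.384 -4.274 -1.543
vertex 2.981 -3.255 -1.236
endloop
endfacet
facet normal 0.878 0.033 0.478
outer loop
vertex 2.536 -3.987 -0.367
vertex 2.981 -3.255 -1.236
vertex 2.431 -2.777 -0.258
endloop
endfacet
facet normal -0.107 0.495 0.863
outer loop
vertex 1.495 -3.499 0.04
vertex 2.431 -2.777 -0.258
vertex 1.296 -2.466 -0.577
endloop
endfacet
facet normal -0.672 -0.470 0.572
outer loop
vertex 1.466 -4.424 -0.754
vertex 1.495 -3.499 0.04
vertex 0.699 -3.485 -0.884
endloop
endfacet
facet normal -0.153 -0.923 -0.354
outer loop
vertex 2.384 -4.274 -1.543
vertex 1.466 -4.424 -0.754
vertex 1.249 -3.963 -1.862
endloop
endfacet
facet normal 0.734 -0.238 -0.636
outer loop
vertex 2.981 -3.255 -1.236
vertex 2.384 -4.274 -1.543
vertex 2.185 -3.241 -2.16
endloop
endfacet
facet normal 0.761 0.638 0.116
outer loop
vertex 2.431 -2.777 -0.258
vertex 2.981 -3.255 -1.236
vertex 2.214 -2.316 -1.366
endloop
endfacet

endsolid


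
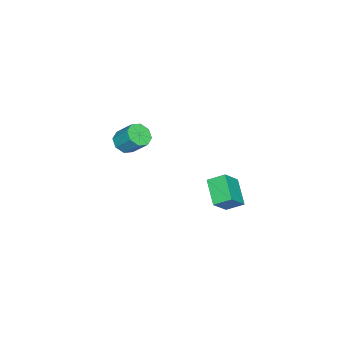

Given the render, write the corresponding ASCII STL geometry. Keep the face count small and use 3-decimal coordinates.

solid 
facet normal -0.690 0.186 -0.700
outer loop
vertex 0.339 2.685 -0.087
vertex 0.02 3.676 0.491
vertex 1.576 3.647 -1.051
endloop
endfacet
facet normal 0.268 -0.832 -0.486
outer loop
vertex 2.7 3.344 0.089
vertex 0.339 2.685 -0.087
vertex 1.576 3.647 -1.051
endloop
endfacet
facet normal -0.690 0.185 -0.700
outer loop
vertex 1.576 3.647 -1.051
vertex 0.02 3.676 0.491
vertex 1.257 4.637 -0.474
endloop
endfacet
facet normal 0.673 0.522 -0.524
outer loop
vertex 1.257 4.637 -0.474
vertex 2.7 3.344 0.089
vertex 1.576 3.647 -1.051
endloop
endfacet
facet normal -0.673 -0.522 0.524
outer loop
vertex 0.339 2.685 -0.087
vertex 1.144 3.373 1.631
vertex 0.02 3.676 0.491
endloop
endfacet
facet normal 0.268 -0.832 -0.485
outer loop
vertex 1.463 2.383 1.054
vertex 0.339 2.685 -0.087
vertex 2.7 3.344 0.089
endloop
endfacet
facet normal -0.673 -0.522 0.524
outer loop
vertex 1.463 2.383 1.054
vertex 1.144 3.373 1.631
vertex 0.339 2.685 -0.087
endloop
endfacet
facet normal -0.268 0.832 0.485
outer loop
vertex 0.02 3.676 0.491
vertex 1.144 3.373 1.631
vertex 1.257 4.637 -0.474
endloop
endfacet
facet normal 0.673 0.522 -0.524
outer loop
vertex 2.381 4.335 0.667
vertex 2.7 3.344 0.089
vertex 1.257 4.637 -0.474
endloop
endfacet
facet normal -0.269 0.832 0.485
outer loop
vertex 1.257 4.637 -0.474
vertex 1.144 3.373 1.631
vertex 2.381 4.335 0.667
endloop
endfacet
facet normal 0.690 -0.186 0.699
outer loop
vertex 2.381 4.335 0.667
vertex 1.463 2.383 1.054
vertex 2.7 3.344 0.089
endloop
endfacet
facet normal 0.690 -0.186 0.700
outer loop
vertex 1.144 3.373 1.631
vertex 1.463 2.383 1.054
vertex 2.381 4.335 0.667
endloop
endfacet
facet normal -0.117 -0.688 -0.716
outer loop
vertex -1.388 -5.037 0.385
vertex -1.882 -4.473 -0.076
vertex -1.023 -4.66 -0.037
endloop
endfacet
facet normal 0.832 -0.462 0.307
outer loop
vertex -1.388 -5.037 0.385
vertex -1.023 -4.66 -0.037
vertex -1.203 -3.95 1.517
endloop
endfacet
facet normal 0.833 -0.461 0.307
outer loop
vertex -1.203 -3.95 1.517
vertex -1.023 -4.66 -0.037
vertex -0.839 -3.573 1.095
endloop
endfacet
facet normal 0.117 0.689 0.716
outer loop
vertex -1.203 -3.95 1.517
vertex -0.839 -3.573 1.095
vertex -1.698 -3.387 1.056
endloop
endfacet
facet normal -0.117 -0.688 -0.716
outer loop
vertex -1.023 -4.66 -0.037
vertex -1.882 -4.473 -0.076
vertex -1.162 -4.173 -0.482
endloop
endfacet
facet normal 0.972 0.071 -0.226
outer loop
vertex -1.023 -4.66 -0.037
vertex -1.162 -4.173 -0.482
vertex -0.839 -3.573 1.095
endloop
endfacet
facet normal 0.972 0.069 -0.225
outer loop
vertex -0.839 -3.573 1.095
vertex -1.162 -4.173 -0.482
vertex -0.977 -3.086 0.65
endloop
endfacet
facet normal 0.116 0.688 0.717
outer loop
vertex -0.839 -3.573 1.095
vertex -0.977 -3.086 0.65
vertex -1.698 -3.387 1.056
endloop
endfacet
facet normal -0.117 -0.688 -0.716
outer loop
vertex -1.162 -4.173 -0.482
vertex -1.882 -4.473 -0.076
vertex -1.722 -3.862 -0.689
endloop
endfacet
facet normal 0.542 0.560 -0.626
outer loop
vertex -1.162 -4.173 -0.482
vertex -1.722 -3.862 -0.689
vertex -0.977 -3.086 0.65
endloop
endfacet
facet normal 0.541 0.561 -0.626
outer loop
vertex -0.977 -3.086 0.65
vertex -1.722 -3.862 -0.689
vertex -1.538 -2.776 0.443
endloop
endfacet
facet normal 0.116 0.688 0.716
outer loop
vertex -0.977 -3.086 0.65
vertex -1.538 -2.776 0.443
vertex -1.698 -3.387 1.056
endloop
endfacet
facet normal -0.116 -0.688 -0.716
outer loop
vertex -1.722 -3.862 -0.689
vertex -1.882 -4.473 -0.076
vertex -2.377 -3.91 -0.537
endloop
endfacet
facet normal -0.206 0.723 -0.660
outer loop
vertex -1.722 -3.862 -0.689
vertex -2.377 -3.91 -0.537
vertex -1.538 -2.776 0.443
endloop
endfacet
facet normal -0.205 0.722 -0.660
outer loop
vertex -1.538 -2.776 0.443
vertex -2.377 -3.91 -0.537
vertex -2.192 -2.823 0.595
endloop
endfacet
facet normal 0.117 0.688 0.716
outer loop
vertex -1.538 -2.776 0.443
vertex -2.192 -2.823 0.595
vertex -1.698 -3.387 1.056
endloop
endfacet
facet normal -0.117 -0.689 -0.716
outer loop
vertex -2.377 -3.91 -0.537
vertex -1.882 -4.473 -0.076
vertex -2.741 -4.287 -0.115
endloop
endfacet
facet normal -0.833 0.461 -0.307
outer loop
vertex -2.377 -3.91 -0.537
vertex -2.741 -4.287 -0.115
vertex -2.192 -2.823 0.595
endloop
endfacet
facet normal -0.832 0.461 -0.308
outer loop
vertex -2.192 -2.823 0.595
vertex -2.741 -4.287 -0.115
vertex -2.557 -3.2 1.017
endloop
endfacet
facet normal 0.117 0.688 0.716
outer loop
vertex -2.192 -2.823 0.595
vertex -2.557 -3.2 1.017
vertex -1.698 -3.387 1.056
endloop
endfacet
facet normal -0.116 -0.688 -0.717
outer loop
vertex -2.741 -4.287 -0.115
vertex -1.882 -4.473 -0.076
vertex -2.603 -4.774 0.33
endloop
endfacet
facet normal -0.972 -0.070 0.225
outer loop
vertex -2.741 -4.287 -0.115
vertex -2.603 -4.774 0.33
vertex -2.557 -3.2 1.017
endloop
endfacet
facet normal -0.971 -0.070 0.226
outer loop
vertex -2.557 -3.2 1.017
vertex -2.603 -4.774 0.33
vertex -2.418 -3.687 1.462
endloop
endfacet
facet normal 0.117 0.688 0.716
outer loop
vertex -2.557 -3.2 1.017
vertex -2.418 -3.687 1.462
vertex -1.698 -3.387 1.056
endloop
endfacet
facet normal -0.116 -0.688 -0.716
outer loop
vertex -2.603 -4.774 0.33
vertex -1.882 -4.473 -0.076
vertex -2.042 -5.084 0.537
endloop
endfacet
facet normal -0.541 -0.561 0.627
outer loop
vertex -2.603 -4.774 0.33
vertex -2.042 -5.084 0.537
vertex -2.418 -3.687 1.462
endloop
endfacet
facet normal -0.543 -0.560 0.626
outer loop
vertex -2.418 -3.687 1.462
vertex -2.042 -5.084 0.537
vertex -1.858 -3.998 1.669
endloop
endfacet
facet normal 0.117 0.688 0.716
outer loop
vertex -2.418 -3.687 1.462
vertex -1.858 -3.998 1.669
vertex -1.698 -3.387 1.056
endloop
endfacet
facet normal -0.117 -0.688 -0.716
outer loop
vertex -2.042 -5.084 0.537
vertex -1.882 -4.473 -0.076
vertex -1.388 -5.037 0.385
endloop
endfacet
facet normal 0.205 -0.723 0.660
outer loop
vertex -2.042 -5.084 0.537
vertex -1.388 -5.037 0.385
vertex -1.858 -3.998 1.669
endloop
endfacet
facet normal 0.206 -0.722 0.660
outer loop
vertex -1.858 -3.998 1.669
vertex -1.388 -5.037 0.385
vertex -1.203 -3.95 1.517
endloop
endfacet
facet normal 0.116 0.688 0.716
outer loop
vertex -1.858 -3.998 1.669
vertex -1.203 -3.95 1.517
vertex -1.698 -3.387 1.056
endloop
endfacet

endsolid


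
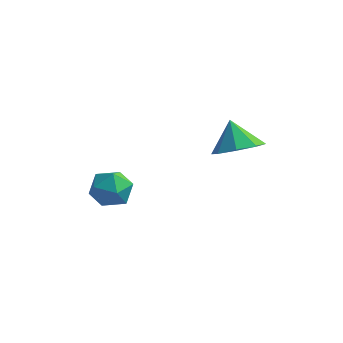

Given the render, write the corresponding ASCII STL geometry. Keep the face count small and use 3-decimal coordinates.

solid 
facet normal -0.064 0.982 -0.180
outer loop
vertex -0.345 -0.053 -1.678
vertex -1.305 -0.096 -1.571
vertex -0.74 0.081 -0.806
endloop
endfacet
facet normal 0.559 0.819 0.127
outer loop
vertex -0.345 -0.053 -1.678
vertex -0.74 0.081 -0.806
vertex 0.062 -0.452 -0.897
endloop
endfacet
facet normal 0.893 0.345 -0.289
outer loop
vertex -0.345 -0.053 -1.678
vertex 0.062 -0.452 -0.897
vertex -0.008 -0.959 -1.718
endloop
endfacet
facet normal 0.476 0.215 -0.853
outer loop
vertex -0.345 -0.053 -1.678
vertex -0.008 -0.959 -1.718
vertex -0.853 -0.739 -2.134
endloop
endfacet
facet normal -0.115 0.607 -0.786
outer loop
vertex -0.345 -0.053 -1.678
vertex -0.853 -0.739 -2.134
vertex -1.305 -0.096 -1.571
endloop
endfacet
facet normal 0.421 0.506 0.753
outer loop
vertex 0.062 -0.452 -0.897
vertex -0.74 0.081 -0.806
vertex -0.647 -0.741 -0.306
endloop
endfacet
facet normal -0.587 0.768 0.255
outer loop
vertex -0.74 0.081 -0.806
vertex -1.305 -0.096 -1.571
vertex -1.492 -0.521 -0.722
endloop
endfacet
facet normal -0.670 0.163 -0.724
outer loop
vertex -1.305 -0.096 -1.571
vertex -0.853 -0.739 -2.134
vertex -1.562 -1.028 -1.543
endloop
endfacet
facet normal 0.286 -0.474 -0.833
outer loop
vertex -0.853 -0.739 -2.134
vertex -0.008 -0.959 -1.718
vertex -0.76 -1.561 -1.634
endloop
endfacet
facet normal 0.962 -0.263 0.080
outer loop
vertex -0.008 -0.959 -1.718
vertex 0.062 -0.452 -0.897
vertex -0.195 -1.384 -0.869
endloop
endfacet
facet normal -0.476 -0.215 0.853
outer loop
vertex -1.155 -1.427 -0.762
vertex -0.647 -0.741 -0.306
vertex -1.492 -0.521 -0.722
endloop
endfacet
facet normal -0.893 -0.345 0.289
outer loop
vertex -1.155 -1.427 -0.762
vertex -1.492 -0.521 -0.722
vertex -1.562 -1.028 -1.543
endloop
endfacet
facet normal -0.559 -0.819 -0.127
outer loop
vertex -1.155 -1.427 -0.762
vertex -1.562 -1.028 -1.543
vertex -0.76 -1.561 -1.634
endloop
endfacet
facet normal 0.064 -0.982 0.180
outer loop
vertex -1.155 -1.427 -0.762
vertex -0.76 -1.561 -1.634
vertex -0.195 -1.384 -0.869
endloop
endfacet
facet normal 0.115 -0.607 0.786
outer loop
vertex -1.155 -1.427 -0.762
vertex -0.195 -1.384 -0.869
vertex -0.647 -0.741 -0.306
endloop
endfacet
facet normal -0.286 0.474 0.833
outer loop
vertex -1.492 -0.521 -0.722
vertex -0.647 -0.741 -0.306
vertex -0.74 0.081 -0.806
endloop
endfacet
facet normal -0.962 0.263 -0.080
outer loop
vertex -1.562 -1.028 -1.543
vertex -1.492 -0.521 -0.722
vertex -1.305 -0.096 -1.571
endloop
endfacet
facet normal -0.421 -0.506 -0.753
outer loop
vertex -0.76 -1.561 -1.634
vertex -1.562 -1.028 -1.543
vertex -0.853 -0.739 -2.134
endloop
endfacet
facet normal 0.587 -0.768 -0.255
outer loop
vertex -0.195 -1.384 -0.869
vertex -0.76 -1.561 -1.634
vertex -0.008 -0.959 -1.718
endloop
endfacet
facet normal 0.670 -0.163 0.724
outer loop
vertex -0.647 -0.741 -0.306
vertex -0.195 -1.384 -0.869
vertex 0.062 -0.452 -0.897
endloop
endfacet
facet normal 0.421 -0.400 -0.814
outer loop
vertex 4.726 0.449 1.995
vertex 3.893 0.752 1.415
vertex 4.821 1.19 1.68
endloop
endfacet
facet normal 0.492 0.286 0.822
outer loop
vertex 4.726 0.449 1.995
vertex 4.821 1.19 1.68
vertex 3.307 1.308 2.545
endloop
endfacet
facet normal 0.421 -0.400 -0.814
outer loop
vertex 4.821 1.19 1.68
vertex 3.893 0.752 1.415
vertex 4.372 1.675 1.209
endloop
endfacet
facet normal 0.344 0.798 0.494
outer loop
vertex 4.821 1.19 1.68
vertex 4.372 1.675 1.209
vertex 3.307 1.308 2.545
endloop
endfacet
facet normal 0.422 -0.401 -0.813
outer loop
vertex 4.372 1.675 1.209
vertex 3.893 0.752 1.415
vertex 3.643 1.619 0.858
endloop
endfacet
facet normal -0.148 0.977 0.151
outer loop
vertex 4.372 1.675 1.209
vertex 3.643 1.619 0.858
vertex 3.307 1.308 2.545
endloop
endfacet
facet normal 0.421 -0.401 -0.813
outer loop
vertex 3.643 1.619 0.858
vertex 3.893 0.752 1.415
vertex 3.06 1.055 0.834
endloop
endfacet
facet normal -0.695 0.719 -0.006
outer loop
vertex 3.643 1.619 0.858
vertex 3.06 1.055 0.834
vertex 3.307 1.308 2.545
endloop
endfacet
facet normal 0.422 -0.400 -0.814
outer loop
vertex 3.06 1.055 0.834
vertex 3.893 0.752 1.415
vertex 2.965 0.314 1.149
endloop
endfacet
facet normal -0.978 0.174 0.115
outer loop
vertex 3.06 1.055 0.834
vertex 2.965 0.314 1.149
vertex 3.307 1.308 2.545
endloop
endfacet
facet normal 0.422 -0.400 -0.814
outer loop
vertex 2.965 0.314 1.149
vertex 3.893 0.752 1.415
vertex 3.414 -0.171 1.62
endloop
endfacet
facet normal -0.830 -0.338 0.444
outer loop
vertex 2.965 0.314 1.149
vertex 3.414 -0.171 1.62
vertex 3.307 1.308 2.545
endloop
endfacet
facet normal 0.422 -0.400 -0.813
outer loop
vertex 3.414 -0.171 1.62
vertex 3.893 0.752 1.415
vertex 4.143 -0.115 1.971
endloop
endfacet
facet normal -0.339 -0.516 0.786
outer loop
vertex 3.414 -0.171 1.62
vertex 4.143 -0.115 1.971
vertex 3.307 1.308 2.545
endloop
endfacet
facet normal 0.421 -0.401 -0.814
outer loop
vertex 4.143 -0.115 1.971
vertex 3.893 0.752 1.415
vertex 4.726 0.449 1.995
endloop
endfacet
facet normal 0.210 -0.257 0.943
outer loop
vertex 4.143 -0.115 1.971
vertex 4.726 0.449 1.995
vertex 3.307 1.308 2.545
endloop
endfacet

endsolid


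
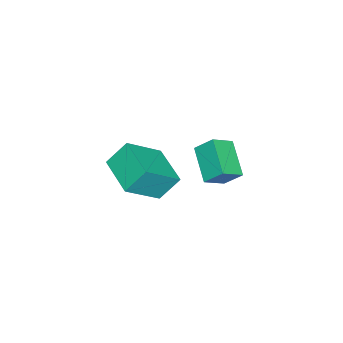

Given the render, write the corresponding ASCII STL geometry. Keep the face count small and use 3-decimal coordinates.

solid 
facet normal -0.395 0.499 0.771
outer loop
vertex 1.229 -1.55 4.148
vertex 2.441 -0.119 3.843
vertex -0.086 -0.697 2.923
endloop
endfacet
facet normal -0.638 -0.753 0.161
outer loop
vertex 0.439 -1.361 1.897
vertex 1.229 -1.55 4.148
vertex -0.086 -0.697 2.923
endloop
endfacet
facet normal -0.395 0.499 0.772
outer loop
vertex -0.086 -0.697 2.923
vertex 2.441 -0.119 3.843
vertex 1.125 0.734 2.618
endloop
endfacet
facet normal -0.661 0.428 -0.616
outer loop
vertex 1.125 0.734 2.618
vertex 0.439 -1.361 1.897
vertex -0.086 -0.697 2.923
endloop
endfacet
facet normal 0.661 -0.429 0.616
outer loop
vertex 1.229 -1.55 4.148
vertex 2.966 -0.783 2.817
vertex 2.441 -0.119 3.843
endloop
endfacet
facet normal -0.638 -0.753 0.161
outer loop
vertex 1.755 -2.214 3.122
vertex 1.229 -1.55 4.148
vertex 0.439 -1.361 1.897
endloop
endfacet
facet normal 0.661 -0.428 0.616
outer loop
vertex 1.755 -2.214 3.122
vertex 2.966 -0.783 2.817
vertex 1.229 -1.55 4.148
endloop
endfacet
facet normal 0.638 0.753 -0.161
outer loop
vertex 2.441 -0.119 3.843
vertex 2.966 -0.783 2.817
vertex 1.125 0.734 2.618
endloop
endfacet
facet normal -0.661 0.428 -0.616
outer loop
vertex 1.651 0.07 1.592
vertex 0.439 -1.361 1.897
vertex 1.125 0.734 2.618
endloop
endfacet
facet normal 0.638 0.753 -0.160
outer loop
vertex 1.125 0.734 2.618
vertex 2.966 -0.783 2.817
vertex 1.651 0.07 1.592
endloop
endfacet
facet normal 0.395 -0.499 -0.772
outer loop
vertex 1.651 0.07 1.592
vertex 1.755 -2.214 3.122
vertex 0.439 -1.361 1.897
endloop
endfacet
facet normal 0.395 -0.499 -0.771
outer loop
vertex 2.966 -0.783 2.817
vertex 1.755 -2.214 3.122
vertex 1.651 0.07 1.592
endloop
endfacet
facet normal -0.675 -0.554 0.486
outer loop
vertex -2.859 -0.48 0.975
vertex -2.937 0.322 1.781
vertex -3.733 0.049 0.364
endloop
endfacet
facet normal 0.068 -0.704 -0.707
outer loop
vertex -2.503 1.058 -0.521
vertex -2.859 -0.48 0.975
vertex -3.733 0.049 0.364
endloop
endfacet
facet normal -0.676 -0.554 0.486
outer loop
vertex -3.733 0.049 0.364
vertex -2.937 0.322 1.781
vertex -3.81 0.851 1.17
endloop
endfacet
facet normal -0.734 0.445 -0.513
outer loop
vertex -3.81 0.851 1.17
vertex -2.503 1.058 -0.521
vertex -3.733 0.049 0.364
endloop
endfacet
facet normal 0.734 -0.445 0.513
outer loop
vertex -2.859 -0.48 0.975
vertex -1.707 1.331 0.896
vertex -2.937 0.322 1.781
endloop
endfacet
facet normal 0.069 -0.704 -0.707
outer loop
vertex -1.63 0.529 0.09
vertex -2.859 -0.48 0.975
vertex -2.503 1.058 -0.521
endloop
endfacet
facet normal 0.734 -0.445 0.513
outer loop
vertex -1.63 0.529 0.09
vertex -1.707 1.331 0.896
vertex -2.859 -0.48 0.975
endloop
endfacet
facet normal -0.068 0.704 0.707
outer loop
vertex -2.937 0.322 1.781
vertex -1.707 1.331 0.896
vertex -3.81 0.851 1.17
endloop
endfacet
facet normal -0.734 0.444 -0.513
outer loop
vertex -2.581 1.86 0.285
vertex -2.503 1.058 -0.521
vertex -3.81 0.851 1.17
endloop
endfacet
facet normal -0.068 0.704 0.707
outer loop
vertex -3.81 0.851 1.17
vertex -1.707 1.331 0.896
vertex -2.581 1.86 0.285
endloop
endfacet
facet normal 0.676 0.554 -0.486
outer loop
vertex -2.581 1.86 0.285
vertex -1.63 0.529 0.09
vertex -2.503 1.058 -0.521
endloop
endfacet
facet normal 0.676 0.554 -0.487
outer loop
vertex -1.707 1.331 0.896
vertex -1.63 0.529 0.09
vertex -2.581 1.86 0.285
endloop
endfacet

endsolid


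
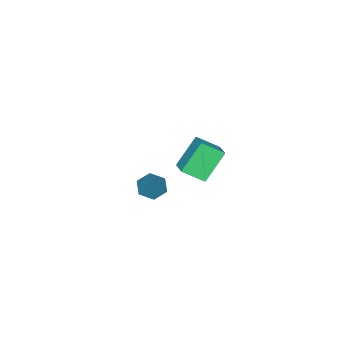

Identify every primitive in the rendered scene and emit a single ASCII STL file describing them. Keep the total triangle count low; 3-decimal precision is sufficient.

solid 
facet normal -0.438 -0.373 -0.818
outer loop
vertex 3.052 2.929 -1.206
vertex 2.615 2.558 -0.803
vertex 2.441 3.206 -1.005
endloop
endfacet
facet normal 0.337 0.912 -0.232
outer loop
vertex 3.052 2.929 -1.206
vertex 2.441 3.206 -1.005
vertex 3.465 3.282 0.783
endloop
endfacet
facet normal -0.437 -0.373 -0.818
outer loop
vertex 2.441 3.206 -1.005
vertex 2.615 2.558 -0.803
vertex 2.004 2.836 -0.603
endloop
endfacet
facet normal -0.487 0.839 0.243
outer loop
vertex 2.441 3.206 -1.005
vertex 2.004 2.836 -0.603
vertex 3.465 3.282 0.783
endloop
endfacet
facet normal -0.437 -0.373 -0.818
outer loop
vertex 2.004 2.836 -0.603
vertex 2.615 2.558 -0.803
vertex 2.178 2.188 -0.401
endloop
endfacet
facet normal -0.694 0.038 0.719
outer loop
vertex 2.004 2.836 -0.603
vertex 2.178 2.188 -0.401
vertex 3.465 3.282 0.783
endloop
endfacet
facet normal -0.438 -0.372 -0.818
outer loop
vertex 2.178 2.188 -0.401
vertex 2.615 2.558 -0.803
vertex 2.789 1.911 -0.602
endloop
endfacet
facet normal -0.076 -0.690 0.720
outer loop
vertex 2.178 2.188 -0.401
vertex 2.789 1.911 -0.602
vertex 3.465 3.282 0.783
endloop
endfacet
facet normal -0.439 -0.372 -0.818
outer loop
vertex 2.789 1.911 -0.602
vertex 2.615 2.558 -0.803
vertex 3.225 2.281 -1.004
endloop
endfacet
facet normal 0.749 -0.616 0.245
outer loop
vertex 2.789 1.911 -0.602
vertex 3.225 2.281 -1.004
vertex 3.465 3.282 0.783
endloop
endfacet
facet normal -0.439 -0.372 -0.818
outer loop
vertex 3.225 2.281 -1.004
vertex 2.615 2.558 -0.803
vertex 3.052 2.929 -1.206
endloop
endfacet
facet normal 0.956 0.183 -0.231
outer loop
vertex 3.225 2.281 -1.004
vertex 3.052 2.929 -1.206
vertex 3.465 3.282 0.783
endloop
endfacet
facet normal -0.611 0.211 0.763
outer loop
vertex -2.589 1.955 -1.785
vertex -3.108 2.908 -2.463
vertex -3.405 1.195 -2.228
endloop
endfacet
facet normal 0.406 -0.745 0.530
outer loop
vertex -2.292 0.812 -3.617
vertex -2.589 1.955 -1.785
vertex -3.405 1.195 -2.228
endloop
endfacet
facet normal -0.612 0.211 0.762
outer loop
vertex -3.405 1.195 -2.228
vertex -3.108 2.908 -2.463
vertex -3.923 2.148 -2.907
endloop
endfacet
facet normal -0.680 -0.633 -0.370
outer loop
vertex -3.923 2.148 -2.907
vertex -2.292 0.812 -3.617
vertex -3.405 1.195 -2.228
endloop
endfacet
facet normal 0.680 0.633 0.370
outer loop
vertex -2.589 1.955 -1.785
vertex -1.995 2.525 -3.852
vertex -3.108 2.908 -2.463
endloop
endfacet
facet normal 0.405 -0.745 0.530
outer loop
vertex -1.477 1.572 -3.173
vertex -2.589 1.955 -1.785
vertex -2.292 0.812 -3.617
endloop
endfacet
facet normal 0.680 0.633 0.370
outer loop
vertex -1.477 1.572 -3.173
vertex -1.995 2.525 -3.852
vertex -2.589 1.955 -1.785
endloop
endfacet
facet normal -0.405 0.745 -0.530
outer loop
vertex -3.108 2.908 -2.463
vertex -1.995 2.525 -3.852
vertex -3.923 2.148 -2.907
endloop
endfacet
facet normal -0.680 -0.633 -0.370
outer loop
vertex -2.811 1.765 -4.295
vertex -2.292 0.812 -3.617
vertex -3.923 2.148 -2.907
endloop
endfacet
facet normal -0.406 0.745 -0.530
outer loop
vertex -3.923 2.148 -2.907
vertex -1.995 2.525 -3.852
vertex -2.811 1.765 -4.295
endloop
endfacet
facet normal 0.611 -0.210 -0.763
outer loop
vertex -2.811 1.765 -4.295
vertex -1.477 1.572 -3.173
vertex -2.292 0.812 -3.617
endloop
endfacet
facet normal 0.611 -0.211 -0.763
outer loop
vertex -1.995 2.525 -3.852
vertex -1.477 1.572 -3.173
vertex -2.811 1.765 -4.295
endloop
endfacet

endsolid


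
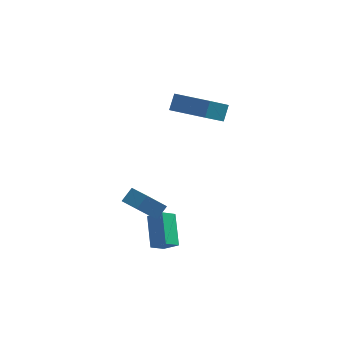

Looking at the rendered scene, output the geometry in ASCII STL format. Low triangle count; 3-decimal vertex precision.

solid 
facet normal -0.451 -0.651 0.610
outer loop
vertex 0.94 -0.391 3.469
vertex -0.826 0.569 3.187
vertex 0.746 -0.973 2.704
endloop
endfacet
facet normal 0.870 -0.473 0.139
outer loop
vertex 1.566 0.211 1.593
vertex 0.94 -0.391 3.469
vertex 0.746 -0.973 2.704
endloop
endfacet
facet normal -0.450 -0.651 0.611
outer loop
vertex 0.746 -0.973 2.704
vertex -0.826 0.569 3.187
vertex -1.021 -0.014 2.423
endloop
endfacet
facet normal -0.198 -0.594 -0.780
outer loop
vertex -1.021 -0.014 2.423
vertex 1.566 0.211 1.593
vertex 0.746 -0.973 2.704
endloop
endfacet
facet normal 0.198 0.594 0.780
outer loop
vertex 0.94 -0.391 3.469
vertex -0.006 1.753 2.076
vertex -0.826 0.569 3.187
endloop
endfacet
facet normal 0.870 -0.473 0.139
outer loop
vertex 1.761 0.794 2.357
vertex 0.94 -0.391 3.469
vertex 1.566 0.211 1.593
endloop
endfacet
facet normal 0.198 0.594 0.780
outer loop
vertex 1.761 0.794 2.357
vertex -0.006 1.753 2.076
vertex 0.94 -0.391 3.469
endloop
endfacet
facet normal -0.870 0.473 -0.139
outer loop
vertex -0.826 0.569 3.187
vertex -0.006 1.753 2.076
vertex -1.021 -0.014 2.423
endloop
endfacet
facet normal -0.198 -0.594 -0.780
outer loop
vertex -0.2 1.171 1.311
vertex 1.566 0.211 1.593
vertex -1.021 -0.014 2.423
endloop
endfacet
facet normal -0.870 0.473 -0.139
outer loop
vertex -1.021 -0.014 2.423
vertex -0.006 1.753 2.076
vertex -0.2 1.171 1.311
endloop
endfacet
facet normal 0.451 0.650 -0.611
outer loop
vertex -0.2 1.171 1.311
vertex 1.761 0.794 2.357
vertex 1.566 0.211 1.593
endloop
endfacet
facet normal 0.451 0.652 -0.610
outer loop
vertex -0.006 1.753 2.076
vertex 1.761 0.794 2.357
vertex -0.2 1.171 1.311
endloop
endfacet
facet normal -0.526 -0.384 0.759
outer loop
vertex -1.65 -4.331 -0.466
vertex -2.456 -3.525 -0.617
vertex -2.07 -4.854 -1.021
endloop
endfacet
facet normal 0.701 -0.701 0.130
outer loop
vertex -1.224 -4.235 -2.243
vertex -1.65 -4.331 -0.466
vertex -2.07 -4.854 -1.021
endloop
endfacet
facet normal -0.525 -0.383 0.760
outer loop
vertex -2.07 -4.854 -1.021
vertex -2.456 -3.525 -0.617
vertex -2.876 -4.047 -1.171
endloop
endfacet
facet normal -0.482 -0.600 -0.638
outer loop
vertex -2.876 -4.047 -1.171
vertex -1.224 -4.235 -2.243
vertex -2.07 -4.854 -1.021
endloop
endfacet
facet normal 0.482 0.601 0.638
outer loop
vertex -1.65 -4.331 -0.466
vertex -1.61 -2.906 -1.839
vertex -2.456 -3.525 -0.617
endloop
endfacet
facet normal 0.701 -0.702 0.130
outer loop
vertex -0.804 -3.713 -1.689
vertex -1.65 -4.331 -0.466
vertex -1.224 -4.235 -2.243
endloop
endfacet
facet normal 0.483 0.601 0.637
outer loop
vertex -0.804 -3.713 -1.689
vertex -1.61 -2.906 -1.839
vertex -1.65 -4.331 -0.466
endloop
endfacet
facet normal -0.701 0.702 -0.130
outer loop
vertex -2.456 -3.525 -0.617
vertex -1.61 -2.906 -1.839
vertex -2.876 -4.047 -1.171
endloop
endfacet
facet normal -0.482 -0.601 -0.637
outer loop
vertex -2.03 -3.429 -2.394
vertex -1.224 -4.235 -2.243
vertex -2.876 -4.047 -1.171
endloop
endfacet
facet normal -0.701 0.701 -0.130
outer loop
vertex -2.876 -4.047 -1.171
vertex -1.61 -2.906 -1.839
vertex -2.03 -3.429 -2.394
endloop
endfacet
facet normal 0.526 0.383 -0.760
outer loop
vertex -2.03 -3.429 -2.394
vertex -0.804 -3.713 -1.689
vertex -1.224 -4.235 -2.243
endloop
endfacet
facet normal 0.526 0.384 -0.759
outer loop
vertex -1.61 -2.906 -1.839
vertex -0.804 -3.713 -1.689
vertex -2.03 -3.429 -2.394
endloop
endfacet
facet normal -0.630 -0.548 0.551
outer loop
vertex -0.752 -4.91 -3.427
vertex -1.044 -3.487 -2.346
vertex -1.489 -4.631 -3.993
endloop
endfacet
facet normal 0.161 -0.786 -0.597
outer loop
vertex -0.916 -4.133 -4.494
vertex -0.752 -4.91 -3.427
vertex -1.489 -4.631 -3.993
endloop
endfacet
facet normal -0.630 -0.548 0.551
outer loop
vertex -1.489 -4.631 -3.993
vertex -1.044 -3.487 -2.346
vertex -1.781 -3.209 -2.912
endloop
endfacet
facet normal -0.760 0.287 -0.583
outer loop
vertex -1.781 -3.209 -2.912
vertex -0.916 -4.133 -4.494
vertex -1.489 -4.631 -3.993
endloop
endfacet
facet normal 0.760 -0.287 0.583
outer loop
vertex -0.752 -4.91 -3.427
vertex -0.471 -2.989 -2.847
vertex -1.044 -3.487 -2.346
endloop
endfacet
facet normal 0.162 -0.786 -0.597
outer loop
vertex -0.179 -4.411 -3.928
vertex -0.752 -4.91 -3.427
vertex -0.916 -4.133 -4.494
endloop
endfacet
facet normal 0.760 -0.287 0.583
outer loop
vertex -0.179 -4.411 -3.928
vertex -0.471 -2.989 -2.847
vertex -0.752 -4.91 -3.427
endloop
endfacet
facet normal -0.162 0.786 0.597
outer loop
vertex -1.044 -3.487 -2.346
vertex -0.471 -2.989 -2.847
vertex -1.781 -3.209 -2.912
endloop
endfacet
facet normal -0.760 0.287 -0.583
outer loop
vertex -1.208 -2.71 -3.413
vertex -0.916 -4.133 -4.494
vertex -1.781 -3.209 -2.912
endloop
endfacet
facet normal -0.162 0.785 0.598
outer loop
vertex -1.781 -3.209 -2.912
vertex -0.471 -2.989 -2.847
vertex -1.208 -2.71 -3.413
endloop
endfacet
facet normal 0.630 0.548 -0.551
outer loop
vertex -1.208 -2.71 -3.413
vertex -0.179 -4.411 -3.928
vertex -0.916 -4.133 -4.494
endloop
endfacet
facet normal 0.630 0.548 -0.550
outer loop
vertex -0.471 -2.989 -2.847
vertex -0.179 -4.411 -3.928
vertex -1.208 -2.71 -3.413
endloop
endfacet

endsolid


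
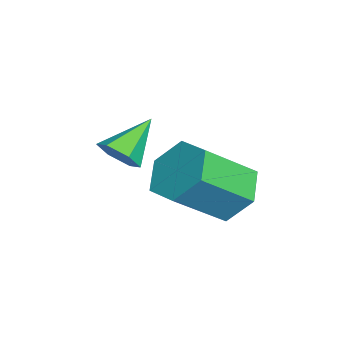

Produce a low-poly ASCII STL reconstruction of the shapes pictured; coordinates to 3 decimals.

solid 
facet normal -0.356 0.703 -0.615
outer loop
vertex 3.515 1.588 -0.963
vertex 2.697 1.747 -0.308
vertex 3.59 2.306 -0.186
endloop
endfacet
facet normal 0.932 0.217 -0.291
outer loop
vertex 3.515 1.588 -0.963
vertex 3.59 2.306 -0.186
vertex 4.241 0.154 0.293
endloop
endfacet
facet normal 0.932 0.217 -0.290
outer loop
vertex 4.241 0.154 0.293
vertex 3.59 2.306 -0.186
vertex 4.316 0.871 1.07
endloop
endfacet
facet normal 0.356 -0.704 0.615
outer loop
vertex 4.241 0.154 0.293
vertex 4.316 0.871 1.07
vertex 3.423 0.313 0.948
endloop
endfacet
facet normal -0.356 0.703 -0.615
outer loop
vertex 3.59 2.306 -0.186
vertex 2.697 1.747 -0.308
vertex 2.772 2.465 0.469
endloop
endfacet
facet normal 0.527 0.695 0.489
outer loop
vertex 3.59 2.306 -0.186
vertex 2.772 2.465 0.469
vertex 4.316 0.871 1.07
endloop
endfacet
facet normal 0.527 0.695 0.490
outer loop
vertex 4.316 0.871 1.07
vertex 2.772 2.465 0.469
vertex 3.498 1.03 1.724
endloop
endfacet
facet normal 0.355 -0.703 0.616
outer loop
vertex 4.316 0.871 1.07
vertex 3.498 1.03 1.724
vertex 3.423 0.313 0.948
endloop
endfacet
facet normal -0.356 0.703 -0.615
outer loop
vertex 2.772 2.465 0.469
vertex 2.697 1.747 -0.308
vertex 1.879 1.906 0.347
endloop
endfacet
facet normal -0.405 0.477 0.780
outer loop
vertex 2.772 2.465 0.469
vertex 1.879 1.906 0.347
vertex 3.498 1.03 1.724
endloop
endfacet
facet normal -0.404 0.478 0.780
outer loop
vertex 3.498 1.03 1.724
vertex 1.879 1.906 0.347
vertex 2.605 0.472 1.603
endloop
endfacet
facet normal 0.356 -0.703 0.615
outer loop
vertex 3.498 1.03 1.724
vertex 2.605 0.472 1.603
vertex 3.423 0.313 0.948
endloop
endfacet
facet normal -0.356 0.704 -0.615
outer loop
vertex 1.879 1.906 0.347
vertex 2.697 1.747 -0.308
vertex 1.804 1.189 -0.43
endloop
endfacet
facet normal -0.932 -0.217 0.291
outer loop
vertex 1.879 1.906 0.347
vertex 1.804 1.189 -0.43
vertex 2.605 0.472 1.603
endloop
endfacet
facet normal -0.932 -0.217 0.291
outer loop
vertex 2.605 0.472 1.603
vertex 1.804 1.189 -0.43
vertex 2.53 -0.246 0.826
endloop
endfacet
facet normal 0.356 -0.703 0.615
outer loop
vertex 2.605 0.472 1.603
vertex 2.53 -0.246 0.826
vertex 3.423 0.313 0.948
endloop
endfacet
facet normal -0.355 0.703 -0.616
outer loop
vertex 1.804 1.189 -0.43
vertex 2.697 1.747 -0.308
vertex 2.622 1.03 -1.084
endloop
endfacet
facet normal -0.527 -0.695 -0.490
outer loop
vertex 1.804 1.189 -0.43
vertex 2.622 1.03 -1.084
vertex 2.53 -0.246 0.826
endloop
endfacet
facet normal -0.527 -0.695 -0.490
outer loop
vertex 2.53 -0.246 0.826
vertex 2.622 1.03 -1.084
vertex 3.348 -0.405 0.171
endloop
endfacet
facet normal 0.356 -0.703 0.615
outer loop
vertex 2.53 -0.246 0.826
vertex 3.348 -0.405 0.171
vertex 3.423 0.313 0.948
endloop
endfacet
facet normal -0.356 0.703 -0.615
outer loop
vertex 2.622 1.03 -1.084
vertex 2.697 1.747 -0.308
vertex 3.515 1.588 -0.963
endloop
endfacet
facet normal 0.404 -0.478 -0.780
outer loop
vertex 2.622 1.03 -1.084
vertex 3.515 1.588 -0.963
vertex 3.348 -0.405 0.171
endloop
endfacet
facet normal 0.405 -0.478 -0.780
outer loop
vertex 3.348 -0.405 0.171
vertex 3.515 1.588 -0.963
vertex 4.241 0.154 0.293
endloop
endfacet
facet normal 0.356 -0.703 0.615
outer loop
vertex 3.348 -0.405 0.171
vertex 4.241 0.154 0.293
vertex 3.423 0.313 0.948
endloop
endfacet
facet normal 0.539 -0.588 -0.604
outer loop
vertex 1.014 -1.485 0.624
vertex 0.704 -1.163 0.034
vertex 1.327 -0.887 0.321
endloop
endfacet
facet normal 0.478 0.185 0.859
outer loop
vertex 1.014 -1.485 0.624
vertex 1.327 -0.887 0.321
vertex -0.164 -0.217 1.006
endloop
endfacet
facet normal 0.539 -0.588 -0.603
outer loop
vertex 1.327 -0.887 0.321
vertex 0.704 -1.163 0.034
vertex 1.017 -0.566 -0.269
endloop
endfacet
facet normal 0.480 0.852 0.211
outer loop
vertex 1.327 -0.887 0.321
vertex 1.017 -0.566 -0.269
vertex -0.164 -0.217 1.006
endloop
endfacet
facet normal 0.538 -0.588 -0.604
outer loop
vertex 1.017 -0.566 -0.269
vertex 0.704 -1.163 0.034
vertex 0.393 -0.842 -0.556
endloop
endfacet
facet normal -0.196 0.884 -0.424
outer loop
vertex 1.017 -0.566 -0.269
vertex 0.393 -0.842 -0.556
vertex -0.164 -0.217 1.006
endloop
endfacet
facet normal 0.539 -0.588 -0.604
outer loop
vertex 0.393 -0.842 -0.556
vertex 0.704 -1.163 0.034
vertex 0.08 -1.44 -0.253
endloop
endfacet
facet normal -0.876 0.250 -0.412
outer loop
vertex 0.393 -0.842 -0.556
vertex 0.08 -1.44 -0.253
vertex -0.164 -0.217 1.006
endloop
endfacet
facet normal 0.539 -0.589 -0.602
outer loop
vertex 0.08 -1.44 -0.253
vertex 0.704 -1.163 0.034
vertex 0.39 -1.761 0.338
endloop
endfacet
facet normal -0.878 -0.417 0.234
outer loop
vertex 0.08 -1.44 -0.253
vertex 0.39 -1.761 0.338
vertex -0.164 -0.217 1.006
endloop
endfacet
facet normal 0.537 -0.589 -0.604
outer loop
vertex 0.39 -1.761 0.338
vertex 0.704 -1.163 0.034
vertex 1.014 -1.485 0.624
endloop
endfacet
facet normal -0.201 -0.449 0.871
outer loop
vertex 0.39 -1.761 0.338
vertex 1.014 -1.485 0.624
vertex -0.164 -0.217 1.006
endloop
endfacet

endsolid
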